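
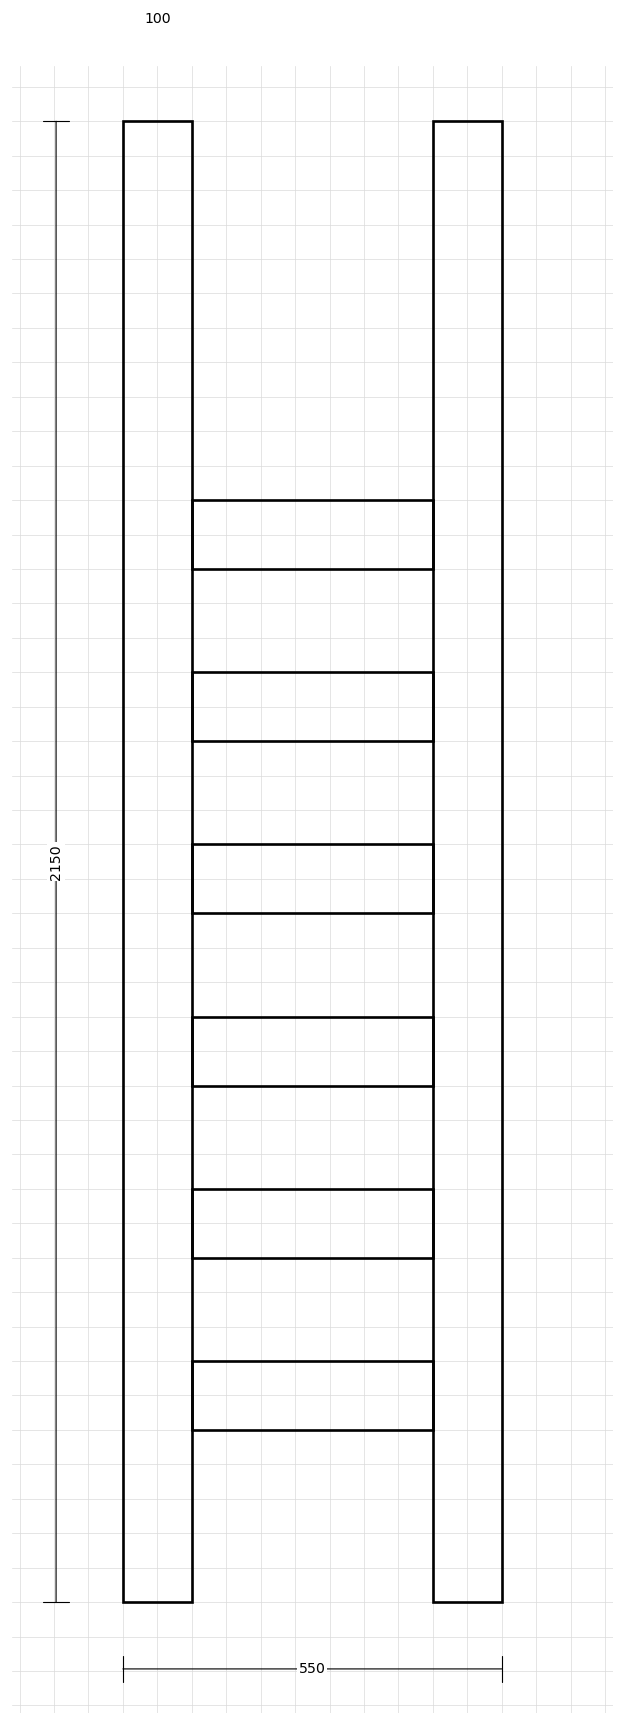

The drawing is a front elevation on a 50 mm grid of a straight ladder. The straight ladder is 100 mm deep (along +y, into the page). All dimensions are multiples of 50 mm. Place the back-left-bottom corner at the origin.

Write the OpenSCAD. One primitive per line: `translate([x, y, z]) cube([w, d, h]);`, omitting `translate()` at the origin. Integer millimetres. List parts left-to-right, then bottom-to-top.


cube([100, 100, 2150]);
translate([100, 0, 250]) cube([350, 100, 100]);
translate([100, 0, 500]) cube([350, 100, 100]);
translate([100, 0, 750]) cube([350, 100, 100]);
translate([100, 0, 1000]) cube([350, 100, 100]);
translate([100, 0, 1250]) cube([350, 100, 100]);
translate([100, 0, 1500]) cube([350, 100, 100]);
translate([450, 0, 0]) cube([100, 100, 2150]);


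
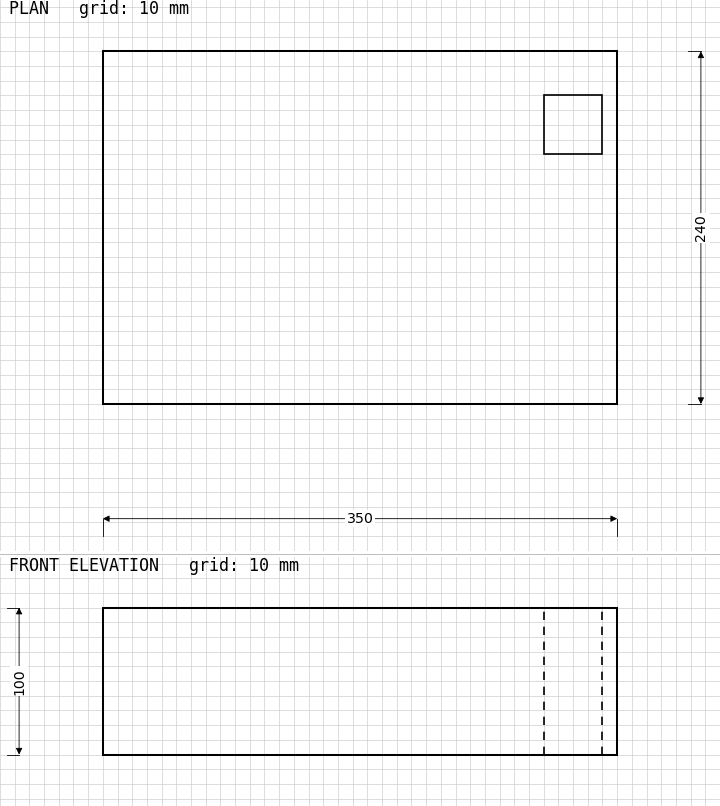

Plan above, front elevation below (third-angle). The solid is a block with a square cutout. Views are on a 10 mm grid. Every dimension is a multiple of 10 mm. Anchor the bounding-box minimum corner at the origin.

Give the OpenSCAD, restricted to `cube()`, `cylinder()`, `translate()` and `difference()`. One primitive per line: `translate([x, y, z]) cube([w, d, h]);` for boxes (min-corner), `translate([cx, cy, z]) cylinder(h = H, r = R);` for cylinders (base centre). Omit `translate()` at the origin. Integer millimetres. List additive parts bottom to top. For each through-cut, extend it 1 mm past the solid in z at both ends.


difference() {
  cube([350, 240, 100]);
  translate([300, 170, -1]) cube([40, 40, 102]);
}


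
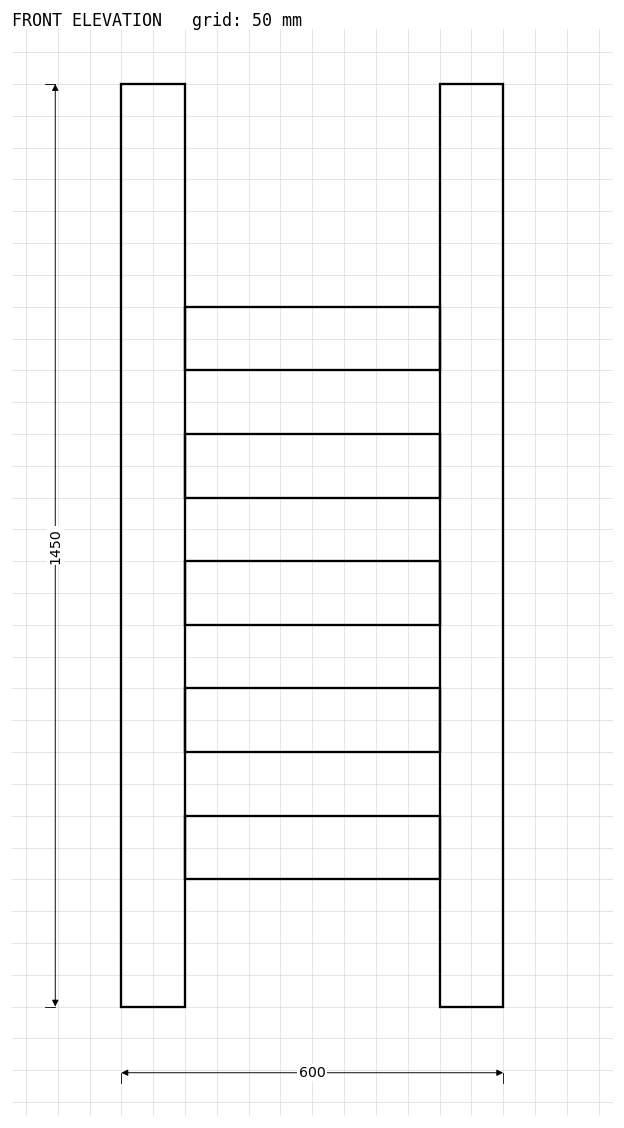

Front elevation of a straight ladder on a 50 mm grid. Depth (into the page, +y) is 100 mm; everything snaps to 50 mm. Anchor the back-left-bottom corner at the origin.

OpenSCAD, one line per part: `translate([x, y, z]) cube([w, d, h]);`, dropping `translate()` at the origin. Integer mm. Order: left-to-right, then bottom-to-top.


cube([100, 100, 1450]);
translate([100, 0, 200]) cube([400, 100, 100]);
translate([100, 0, 400]) cube([400, 100, 100]);
translate([100, 0, 600]) cube([400, 100, 100]);
translate([100, 0, 800]) cube([400, 100, 100]);
translate([100, 0, 1000]) cube([400, 100, 100]);
translate([500, 0, 0]) cube([100, 100, 1450]);


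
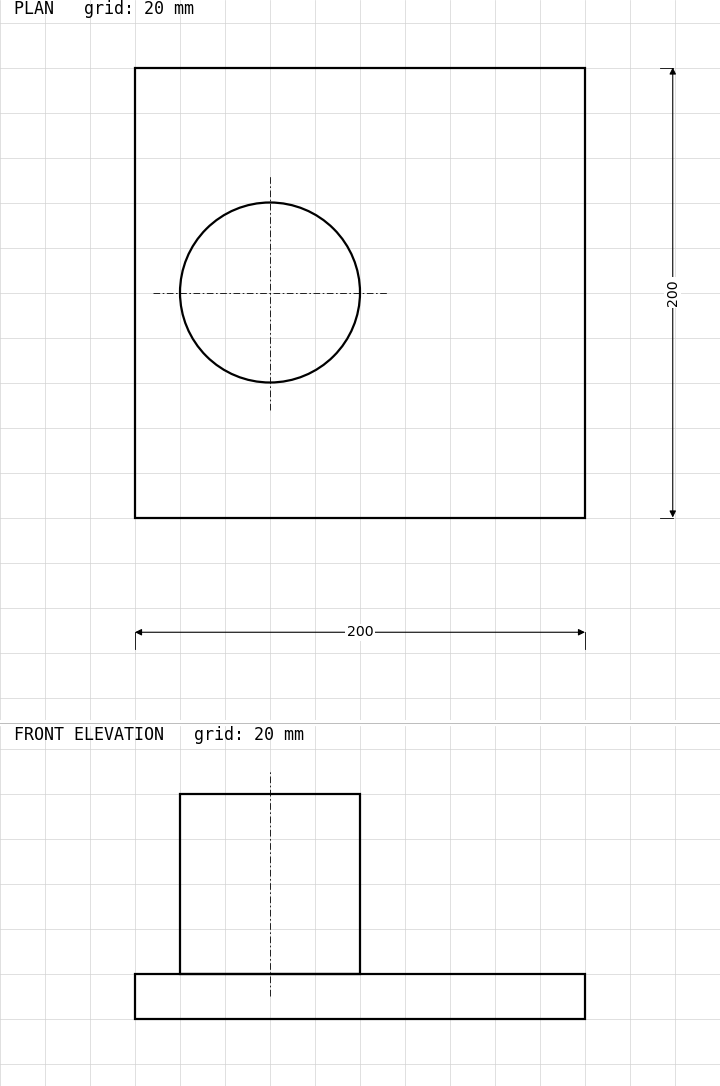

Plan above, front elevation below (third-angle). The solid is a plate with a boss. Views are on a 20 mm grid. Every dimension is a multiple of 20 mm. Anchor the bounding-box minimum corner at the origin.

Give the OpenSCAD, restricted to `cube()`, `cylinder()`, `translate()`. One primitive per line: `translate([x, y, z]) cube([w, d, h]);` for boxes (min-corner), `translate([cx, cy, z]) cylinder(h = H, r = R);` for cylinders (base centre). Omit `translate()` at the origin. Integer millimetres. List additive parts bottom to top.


cube([200, 200, 20]);
translate([60, 100, 20]) cylinder(h = 80, r = 40);


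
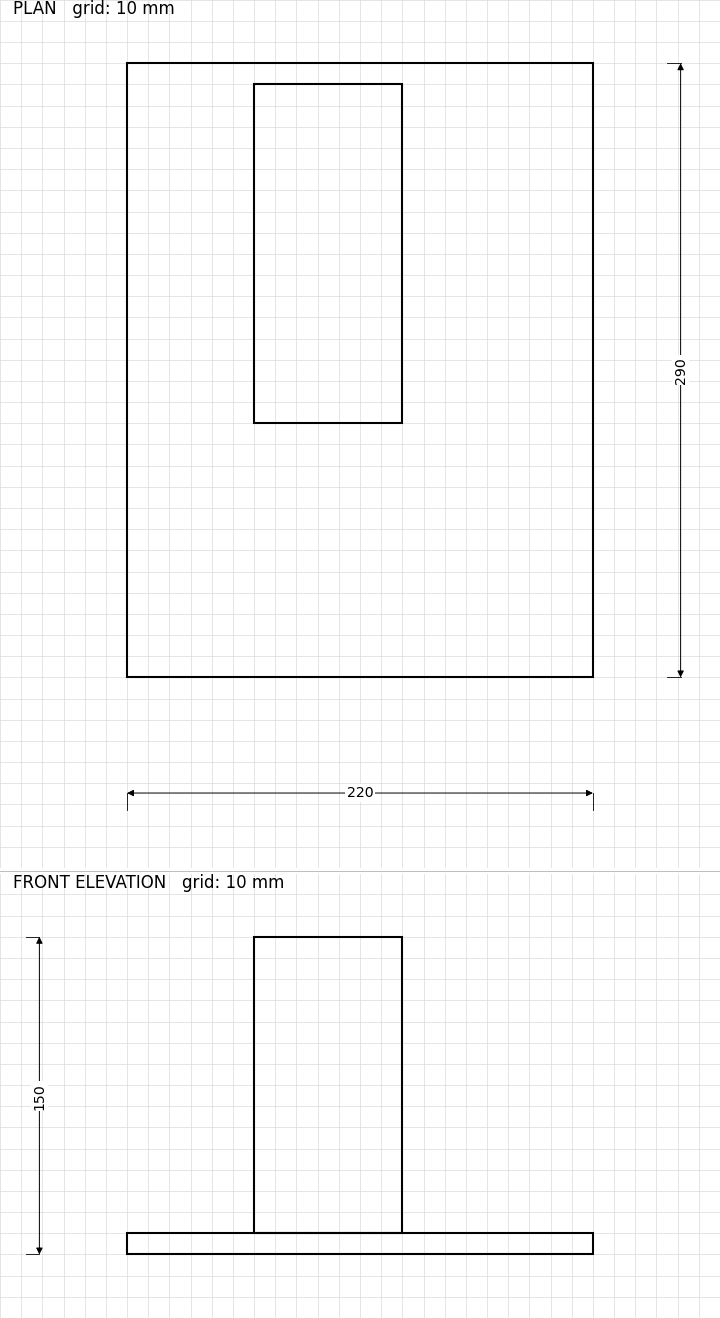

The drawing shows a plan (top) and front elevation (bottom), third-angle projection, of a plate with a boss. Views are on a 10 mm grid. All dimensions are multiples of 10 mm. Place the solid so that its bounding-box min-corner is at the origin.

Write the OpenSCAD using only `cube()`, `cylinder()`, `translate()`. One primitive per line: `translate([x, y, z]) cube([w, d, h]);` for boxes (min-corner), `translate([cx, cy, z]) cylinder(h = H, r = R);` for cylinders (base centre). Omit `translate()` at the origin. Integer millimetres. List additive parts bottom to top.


cube([220, 290, 10]);
translate([60, 120, 10]) cube([70, 160, 140]);


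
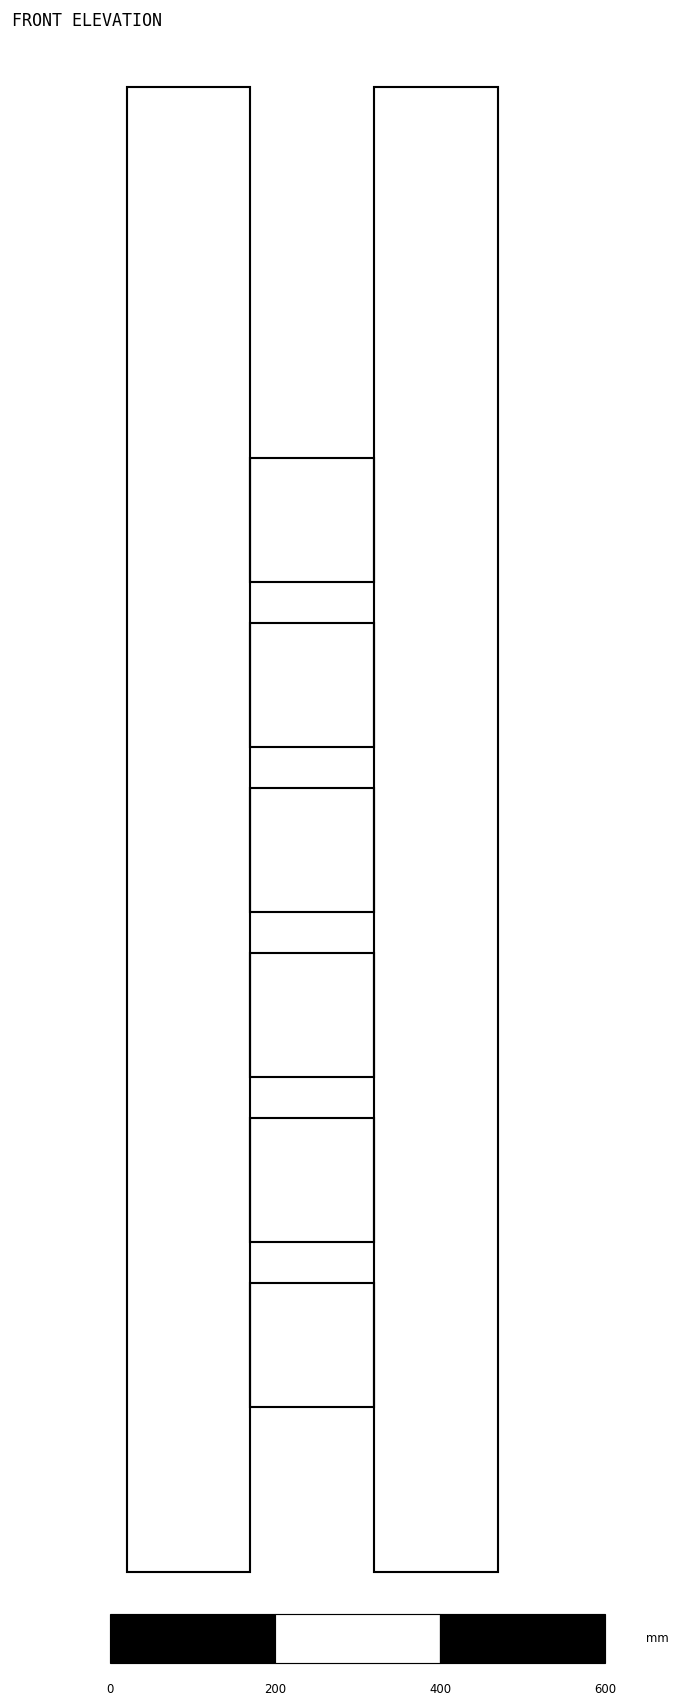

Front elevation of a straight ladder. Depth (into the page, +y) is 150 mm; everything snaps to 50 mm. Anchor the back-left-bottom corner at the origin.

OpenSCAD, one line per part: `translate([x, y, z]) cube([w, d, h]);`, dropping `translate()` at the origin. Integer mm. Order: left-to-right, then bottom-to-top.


cube([150, 150, 1800]);
translate([150, 0, 200]) cube([150, 150, 150]);
translate([150, 0, 400]) cube([150, 150, 150]);
translate([150, 0, 600]) cube([150, 150, 150]);
translate([150, 0, 800]) cube([150, 150, 150]);
translate([150, 0, 1000]) cube([150, 150, 150]);
translate([150, 0, 1200]) cube([150, 150, 150]);
translate([300, 0, 0]) cube([150, 150, 1800]);


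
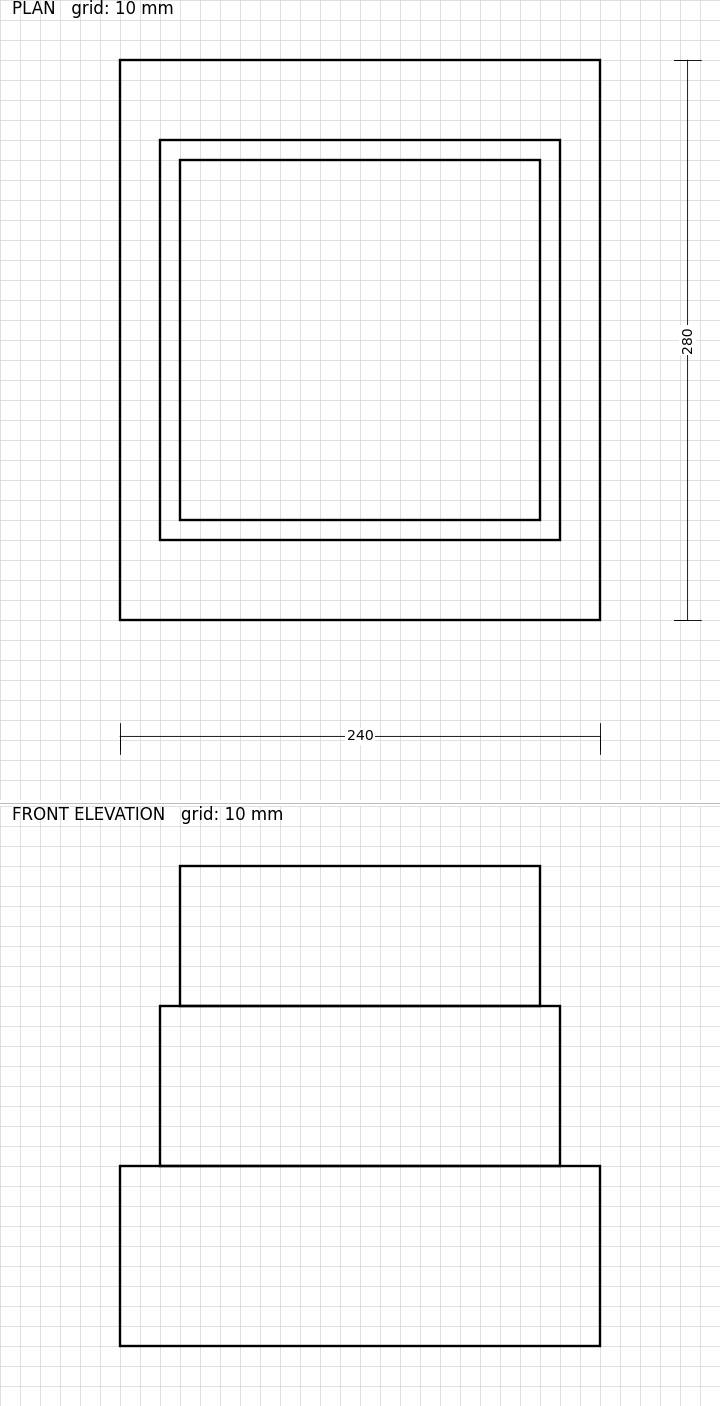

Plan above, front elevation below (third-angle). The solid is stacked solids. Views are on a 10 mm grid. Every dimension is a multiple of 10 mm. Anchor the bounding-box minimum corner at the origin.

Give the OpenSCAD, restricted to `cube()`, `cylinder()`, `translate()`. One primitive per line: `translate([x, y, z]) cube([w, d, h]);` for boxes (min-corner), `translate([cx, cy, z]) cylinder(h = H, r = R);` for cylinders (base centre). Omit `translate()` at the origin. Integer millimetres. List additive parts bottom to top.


cube([240, 280, 90]);
translate([20, 40, 90]) cube([200, 200, 80]);
translate([30, 50, 170]) cube([180, 180, 70]);


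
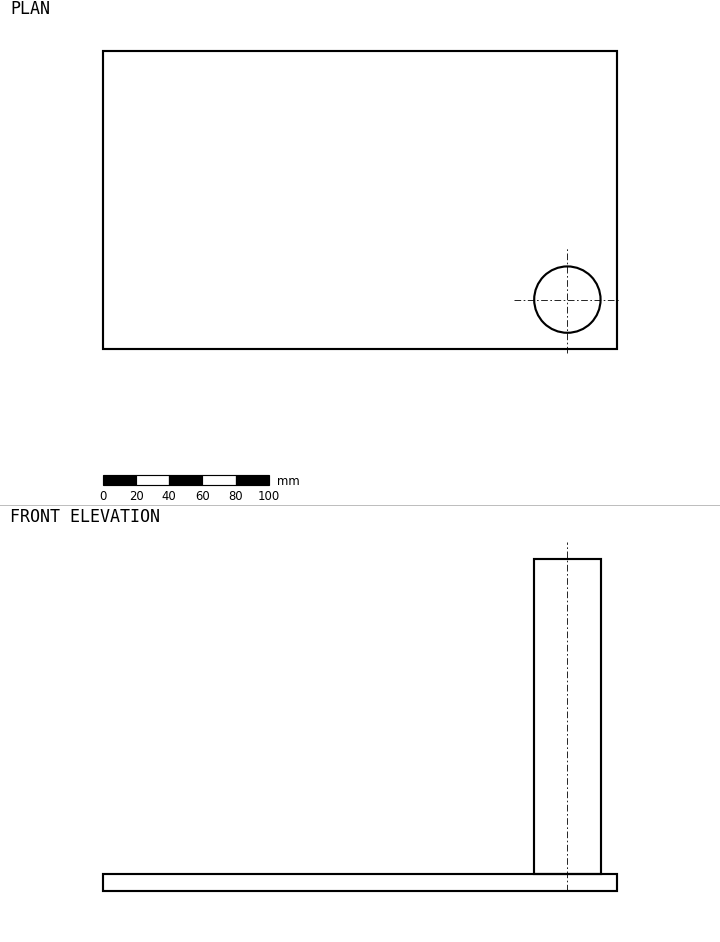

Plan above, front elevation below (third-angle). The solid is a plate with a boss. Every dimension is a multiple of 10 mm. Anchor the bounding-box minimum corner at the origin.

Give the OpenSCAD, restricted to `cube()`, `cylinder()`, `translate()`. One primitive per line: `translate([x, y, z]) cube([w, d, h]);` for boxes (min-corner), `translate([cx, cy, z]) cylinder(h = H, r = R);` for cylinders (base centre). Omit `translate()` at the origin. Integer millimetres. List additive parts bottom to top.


cube([310, 180, 10]);
translate([280, 30, 10]) cylinder(h = 190, r = 20);


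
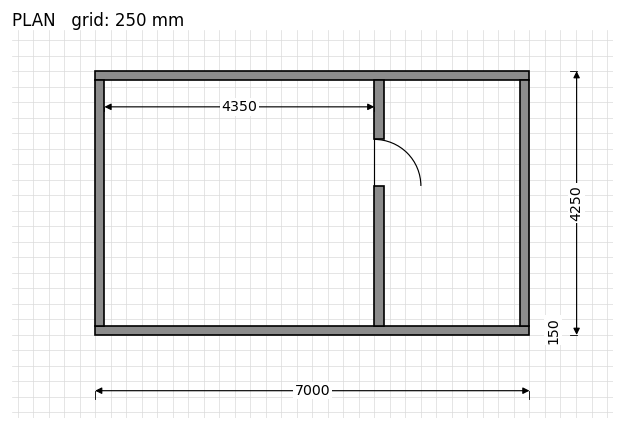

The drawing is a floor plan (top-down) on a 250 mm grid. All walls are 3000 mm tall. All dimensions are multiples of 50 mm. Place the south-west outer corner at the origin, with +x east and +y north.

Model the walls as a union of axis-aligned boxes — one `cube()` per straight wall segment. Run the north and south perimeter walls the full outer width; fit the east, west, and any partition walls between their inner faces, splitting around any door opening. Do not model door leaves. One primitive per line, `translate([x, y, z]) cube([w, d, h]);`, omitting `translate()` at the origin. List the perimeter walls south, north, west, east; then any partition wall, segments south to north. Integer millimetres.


cube([7000, 150, 3000]);
translate([0, 4100, 0]) cube([7000, 150, 3000]);
translate([0, 150, 0]) cube([150, 3950, 3000]);
translate([6850, 150, 0]) cube([150, 3950, 3000]);
translate([4500, 150, 0]) cube([150, 2250, 3000]);
translate([4500, 3150, 0]) cube([150, 950, 3000]);


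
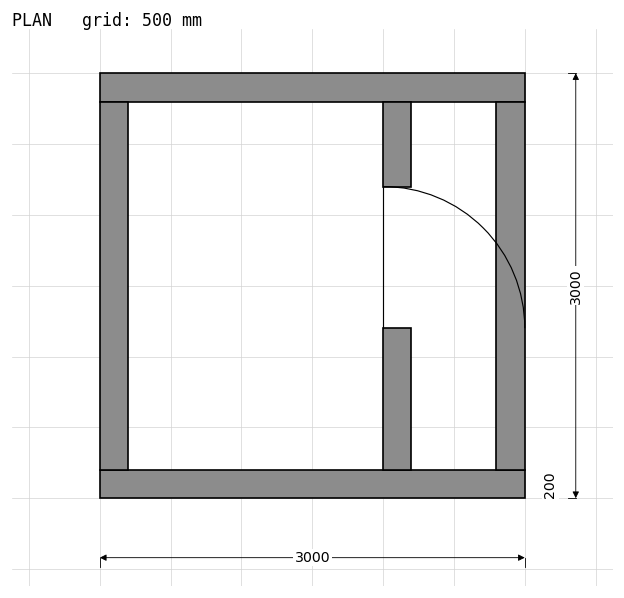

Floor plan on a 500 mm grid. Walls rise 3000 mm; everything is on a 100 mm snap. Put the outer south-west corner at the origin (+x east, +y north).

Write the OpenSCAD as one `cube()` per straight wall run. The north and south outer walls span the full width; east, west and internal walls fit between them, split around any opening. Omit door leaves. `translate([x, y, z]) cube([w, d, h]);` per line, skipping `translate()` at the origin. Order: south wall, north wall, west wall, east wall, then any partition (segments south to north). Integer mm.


cube([3000, 200, 3000]);
translate([0, 2800, 0]) cube([3000, 200, 3000]);
translate([0, 200, 0]) cube([200, 2600, 3000]);
translate([2800, 200, 0]) cube([200, 2600, 3000]);
translate([2000, 200, 0]) cube([200, 1000, 3000]);
translate([2000, 2200, 0]) cube([200, 600, 3000]);


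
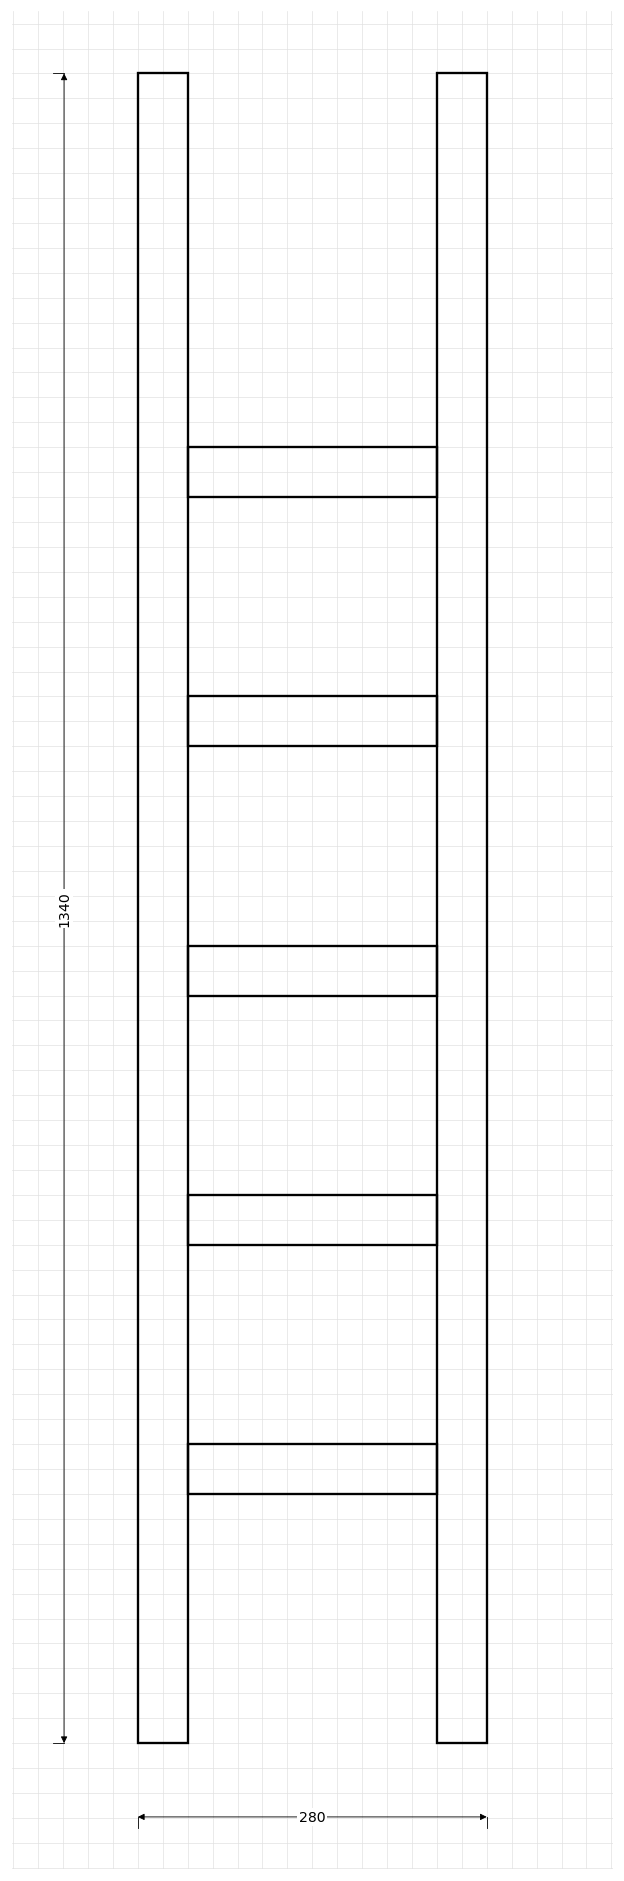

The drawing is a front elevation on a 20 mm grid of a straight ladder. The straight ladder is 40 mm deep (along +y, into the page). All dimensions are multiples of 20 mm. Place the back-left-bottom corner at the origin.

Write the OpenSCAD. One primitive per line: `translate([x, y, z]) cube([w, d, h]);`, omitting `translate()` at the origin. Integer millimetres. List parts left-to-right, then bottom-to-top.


cube([40, 40, 1340]);
translate([40, 0, 200]) cube([200, 40, 40]);
translate([40, 0, 400]) cube([200, 40, 40]);
translate([40, 0, 600]) cube([200, 40, 40]);
translate([40, 0, 800]) cube([200, 40, 40]);
translate([40, 0, 1000]) cube([200, 40, 40]);
translate([240, 0, 0]) cube([40, 40, 1340]);


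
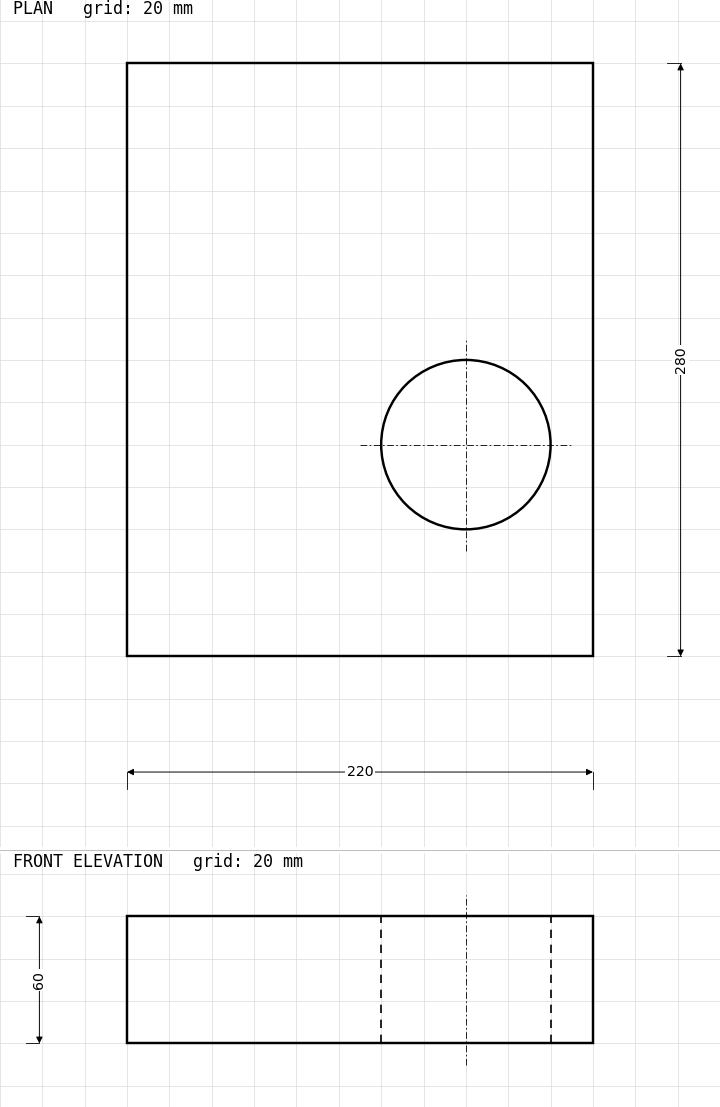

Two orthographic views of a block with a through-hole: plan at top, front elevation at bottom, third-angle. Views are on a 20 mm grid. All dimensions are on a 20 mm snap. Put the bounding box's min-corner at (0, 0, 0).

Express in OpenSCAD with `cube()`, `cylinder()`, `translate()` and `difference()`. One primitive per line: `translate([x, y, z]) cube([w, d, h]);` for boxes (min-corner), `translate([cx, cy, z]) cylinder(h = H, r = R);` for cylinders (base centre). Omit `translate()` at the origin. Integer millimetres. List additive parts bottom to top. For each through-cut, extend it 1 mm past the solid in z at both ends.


difference() {
  cube([220, 280, 60]);
  translate([160, 100, -1]) cylinder(h = 62, r = 40);
}


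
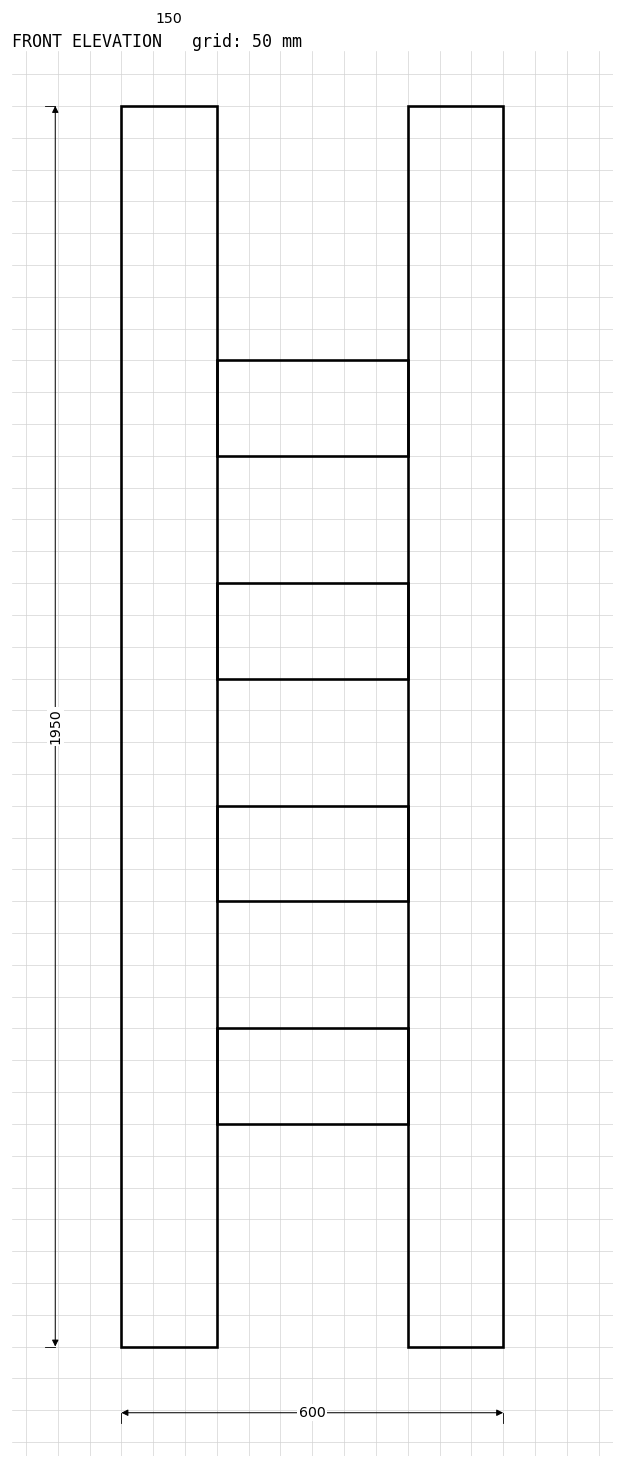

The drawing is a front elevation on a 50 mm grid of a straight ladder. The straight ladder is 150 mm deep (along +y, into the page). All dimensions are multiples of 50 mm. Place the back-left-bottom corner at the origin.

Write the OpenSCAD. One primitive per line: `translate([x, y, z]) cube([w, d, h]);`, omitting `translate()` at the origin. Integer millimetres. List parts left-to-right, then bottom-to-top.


cube([150, 150, 1950]);
translate([150, 0, 350]) cube([300, 150, 150]);
translate([150, 0, 700]) cube([300, 150, 150]);
translate([150, 0, 1050]) cube([300, 150, 150]);
translate([150, 0, 1400]) cube([300, 150, 150]);
translate([450, 0, 0]) cube([150, 150, 1950]);


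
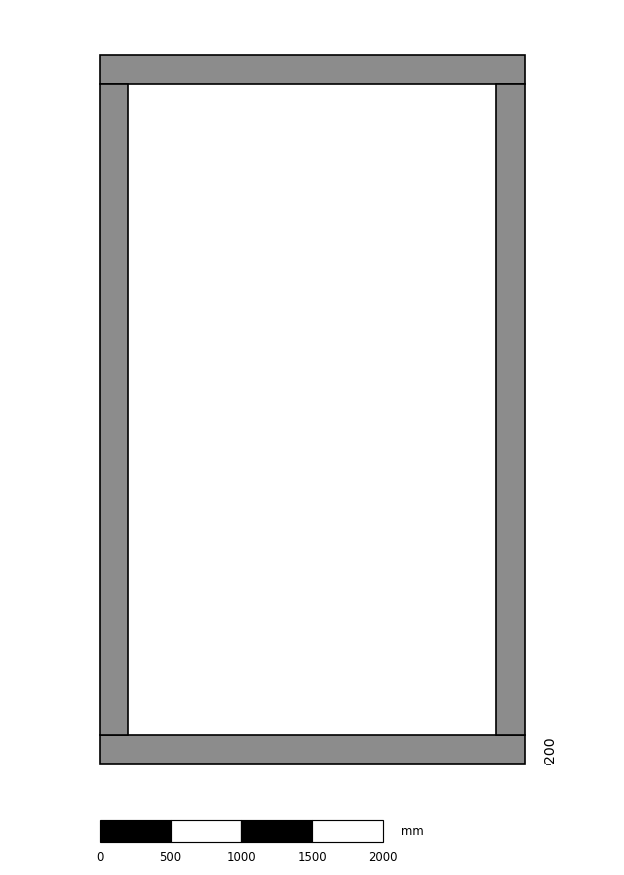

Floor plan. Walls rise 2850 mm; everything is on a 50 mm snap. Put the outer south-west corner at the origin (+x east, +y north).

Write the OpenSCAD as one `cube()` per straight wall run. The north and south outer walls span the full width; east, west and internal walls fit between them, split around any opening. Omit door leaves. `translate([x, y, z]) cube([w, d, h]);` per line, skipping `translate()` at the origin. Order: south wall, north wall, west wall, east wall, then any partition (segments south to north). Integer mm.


cube([3000, 200, 2850]);
translate([0, 4800, 0]) cube([3000, 200, 2850]);
translate([0, 200, 0]) cube([200, 4600, 2850]);
translate([2800, 200, 0]) cube([200, 4600, 2850]);


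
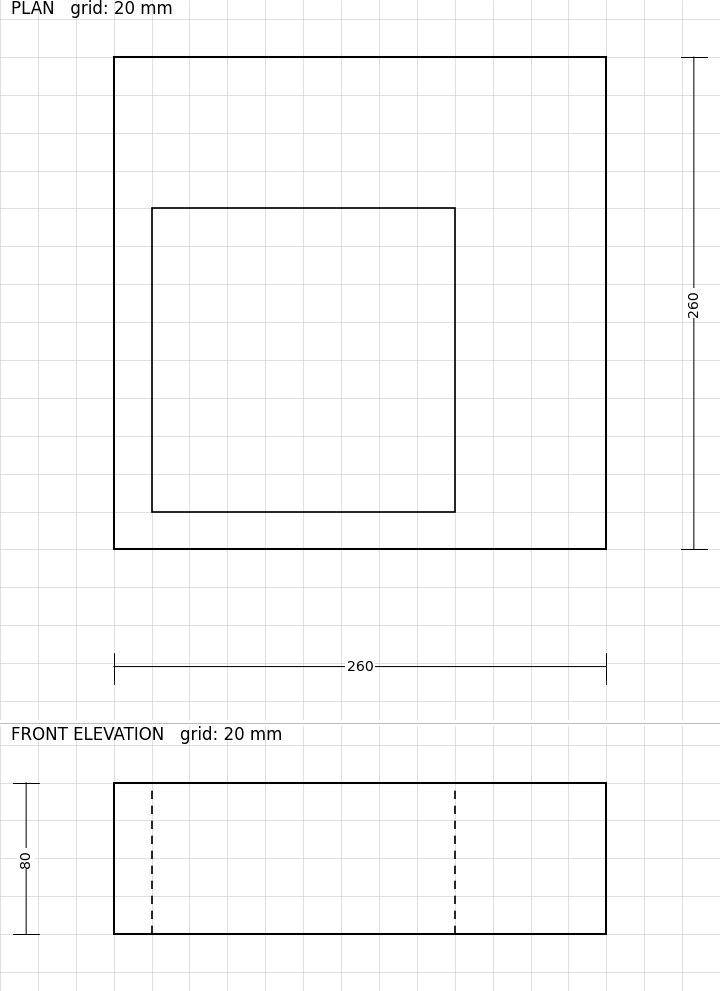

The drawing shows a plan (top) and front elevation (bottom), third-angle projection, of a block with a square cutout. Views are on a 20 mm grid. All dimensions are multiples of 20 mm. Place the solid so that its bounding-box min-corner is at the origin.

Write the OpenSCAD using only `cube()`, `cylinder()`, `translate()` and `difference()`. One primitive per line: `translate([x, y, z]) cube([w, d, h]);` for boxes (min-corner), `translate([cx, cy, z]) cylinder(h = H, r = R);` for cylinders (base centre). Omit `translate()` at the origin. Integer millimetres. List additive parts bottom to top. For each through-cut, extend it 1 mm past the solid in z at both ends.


difference() {
  cube([260, 260, 80]);
  translate([20, 20, -1]) cube([160, 160, 82]);
}


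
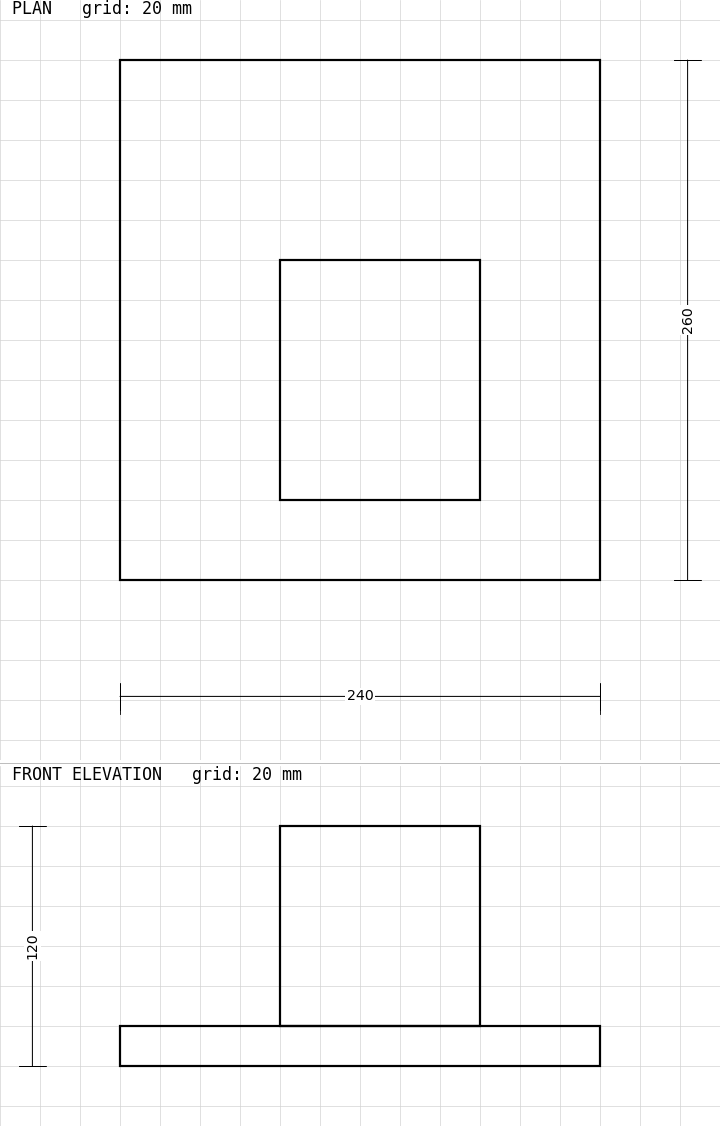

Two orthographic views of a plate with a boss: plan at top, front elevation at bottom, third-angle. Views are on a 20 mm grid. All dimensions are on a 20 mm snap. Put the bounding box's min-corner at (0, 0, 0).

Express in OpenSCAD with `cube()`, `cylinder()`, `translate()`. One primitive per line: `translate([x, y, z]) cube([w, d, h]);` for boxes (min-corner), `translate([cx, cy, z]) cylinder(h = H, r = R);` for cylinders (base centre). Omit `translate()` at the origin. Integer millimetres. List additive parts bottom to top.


cube([240, 260, 20]);
translate([80, 40, 20]) cube([100, 120, 100]);


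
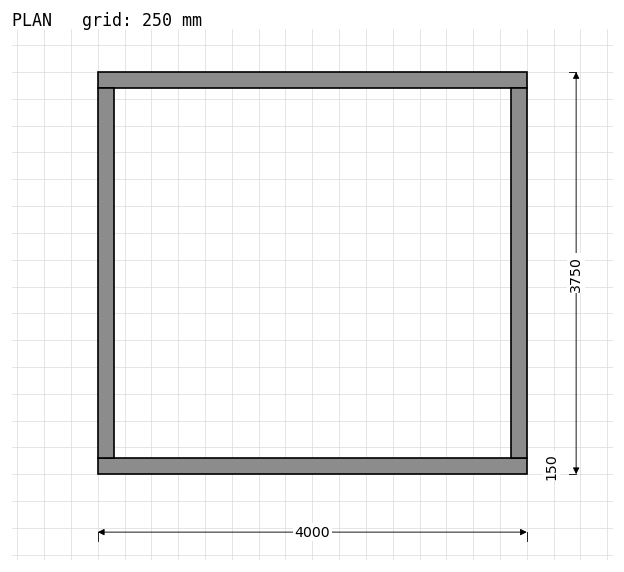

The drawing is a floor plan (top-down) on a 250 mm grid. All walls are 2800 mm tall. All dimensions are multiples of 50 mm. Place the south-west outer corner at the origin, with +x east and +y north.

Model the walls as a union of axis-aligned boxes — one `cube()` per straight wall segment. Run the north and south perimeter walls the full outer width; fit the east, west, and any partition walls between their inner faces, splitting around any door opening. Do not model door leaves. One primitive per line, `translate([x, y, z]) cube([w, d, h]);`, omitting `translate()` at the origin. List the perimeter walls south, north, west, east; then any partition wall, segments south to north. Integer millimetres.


cube([4000, 150, 2800]);
translate([0, 3600, 0]) cube([4000, 150, 2800]);
translate([0, 150, 0]) cube([150, 3450, 2800]);
translate([3850, 150, 0]) cube([150, 3450, 2800]);


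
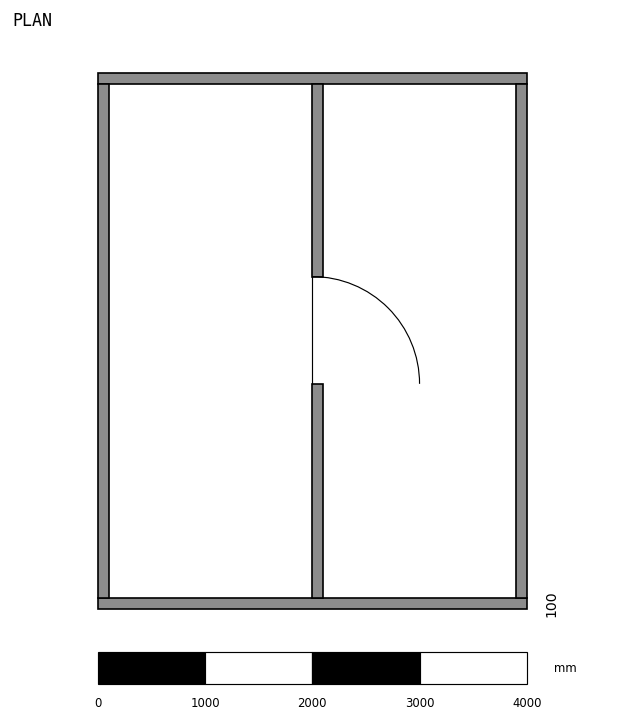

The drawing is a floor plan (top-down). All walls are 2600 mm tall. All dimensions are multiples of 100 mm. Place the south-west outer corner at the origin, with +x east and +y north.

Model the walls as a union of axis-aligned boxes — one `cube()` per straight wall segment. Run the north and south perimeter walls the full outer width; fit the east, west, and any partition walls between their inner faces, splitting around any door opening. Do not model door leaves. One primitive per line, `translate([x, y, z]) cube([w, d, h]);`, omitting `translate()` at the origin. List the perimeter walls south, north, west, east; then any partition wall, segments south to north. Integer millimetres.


cube([4000, 100, 2600]);
translate([0, 4900, 0]) cube([4000, 100, 2600]);
translate([0, 100, 0]) cube([100, 4800, 2600]);
translate([3900, 100, 0]) cube([100, 4800, 2600]);
translate([2000, 100, 0]) cube([100, 2000, 2600]);
translate([2000, 3100, 0]) cube([100, 1800, 2600]);


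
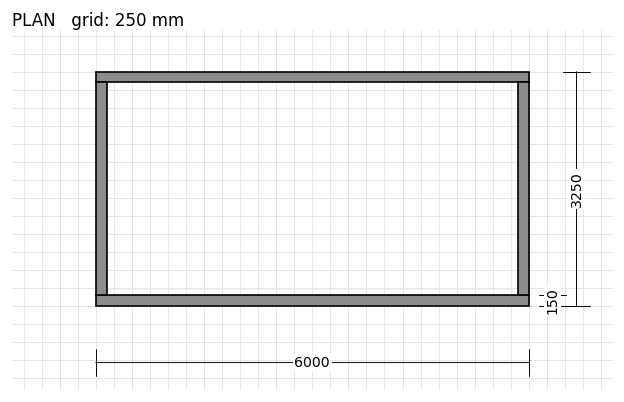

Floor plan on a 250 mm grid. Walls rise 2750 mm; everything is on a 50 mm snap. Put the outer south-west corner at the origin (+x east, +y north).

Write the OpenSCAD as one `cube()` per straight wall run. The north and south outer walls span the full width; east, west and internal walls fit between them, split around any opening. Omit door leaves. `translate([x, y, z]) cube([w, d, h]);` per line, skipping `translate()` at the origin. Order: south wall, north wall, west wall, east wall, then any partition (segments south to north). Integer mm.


cube([6000, 150, 2750]);
translate([0, 3100, 0]) cube([6000, 150, 2750]);
translate([0, 150, 0]) cube([150, 2950, 2750]);
translate([5850, 150, 0]) cube([150, 2950, 2750]);


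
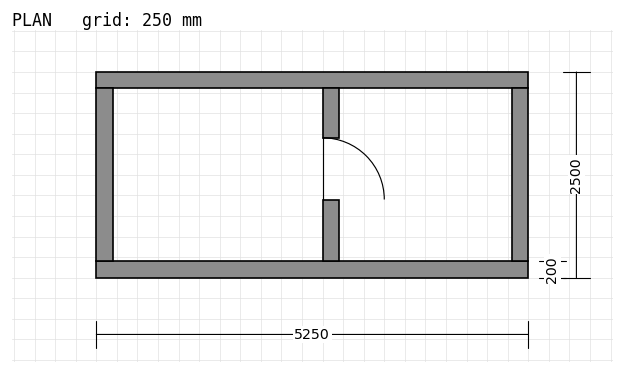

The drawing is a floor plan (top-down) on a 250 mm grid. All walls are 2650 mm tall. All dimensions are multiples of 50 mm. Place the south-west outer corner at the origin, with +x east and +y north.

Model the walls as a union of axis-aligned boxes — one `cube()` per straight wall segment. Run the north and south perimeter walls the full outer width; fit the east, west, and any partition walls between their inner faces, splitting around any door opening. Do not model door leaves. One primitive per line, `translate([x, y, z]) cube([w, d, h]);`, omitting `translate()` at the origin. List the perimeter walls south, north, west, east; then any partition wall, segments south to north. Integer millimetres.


cube([5250, 200, 2650]);
translate([0, 2300, 0]) cube([5250, 200, 2650]);
translate([0, 200, 0]) cube([200, 2100, 2650]);
translate([5050, 200, 0]) cube([200, 2100, 2650]);
translate([2750, 200, 0]) cube([200, 750, 2650]);
translate([2750, 1700, 0]) cube([200, 600, 2650]);


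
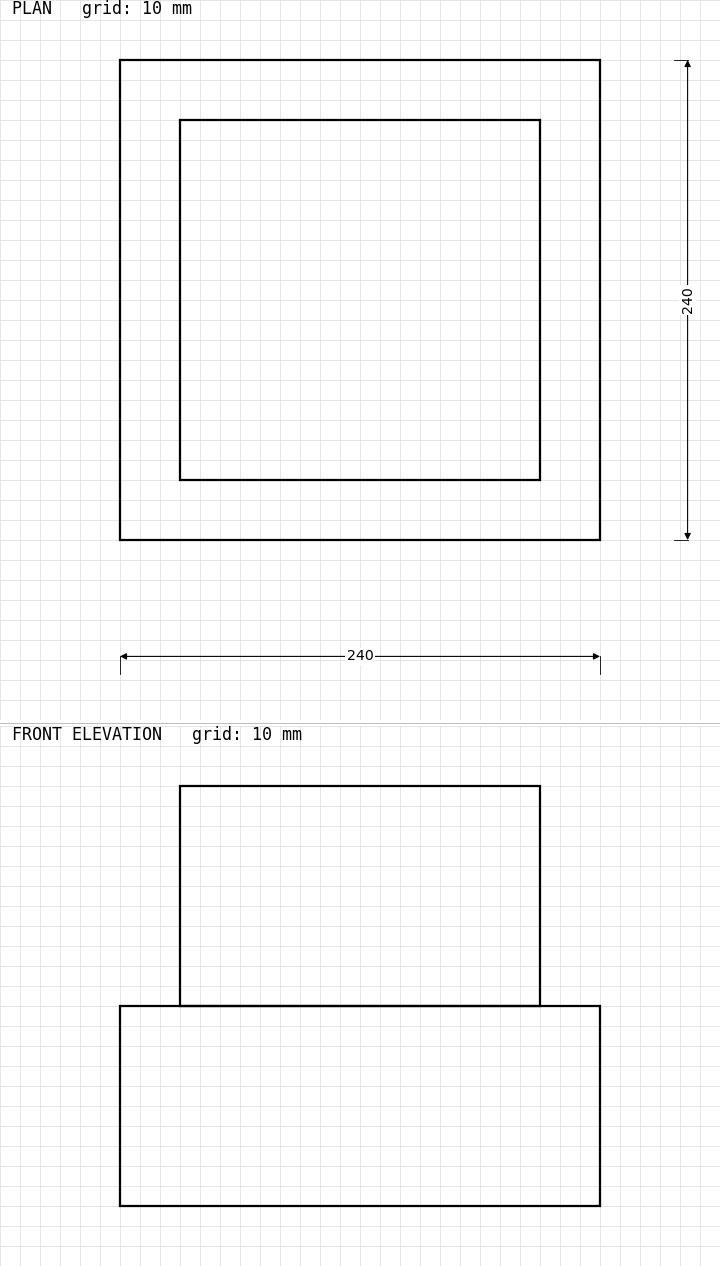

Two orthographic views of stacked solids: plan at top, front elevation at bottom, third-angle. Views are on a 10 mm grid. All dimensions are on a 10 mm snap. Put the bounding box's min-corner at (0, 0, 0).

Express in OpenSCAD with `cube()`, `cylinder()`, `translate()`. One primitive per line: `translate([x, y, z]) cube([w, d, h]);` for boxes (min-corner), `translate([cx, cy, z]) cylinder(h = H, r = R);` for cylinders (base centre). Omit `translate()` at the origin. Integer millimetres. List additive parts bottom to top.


cube([240, 240, 100]);
translate([30, 30, 100]) cube([180, 180, 110]);


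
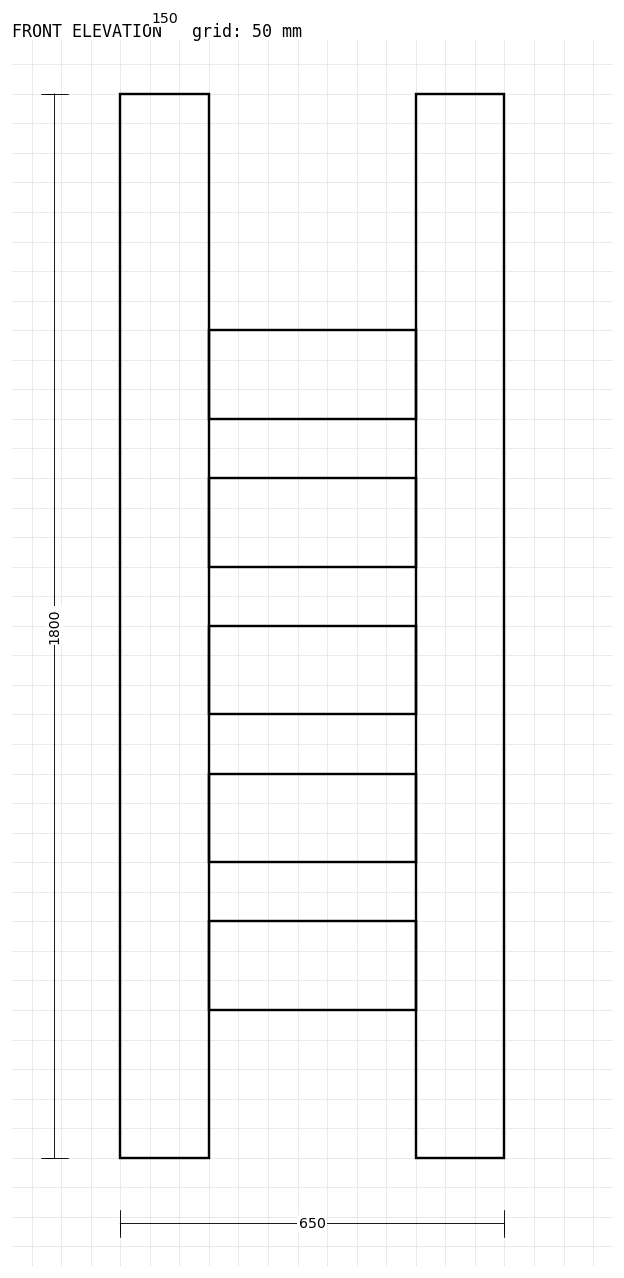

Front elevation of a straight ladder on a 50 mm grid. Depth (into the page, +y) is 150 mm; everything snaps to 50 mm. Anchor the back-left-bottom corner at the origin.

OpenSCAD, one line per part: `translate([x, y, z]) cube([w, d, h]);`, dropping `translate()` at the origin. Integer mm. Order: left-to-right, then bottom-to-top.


cube([150, 150, 1800]);
translate([150, 0, 250]) cube([350, 150, 150]);
translate([150, 0, 500]) cube([350, 150, 150]);
translate([150, 0, 750]) cube([350, 150, 150]);
translate([150, 0, 1000]) cube([350, 150, 150]);
translate([150, 0, 1250]) cube([350, 150, 150]);
translate([500, 0, 0]) cube([150, 150, 1800]);


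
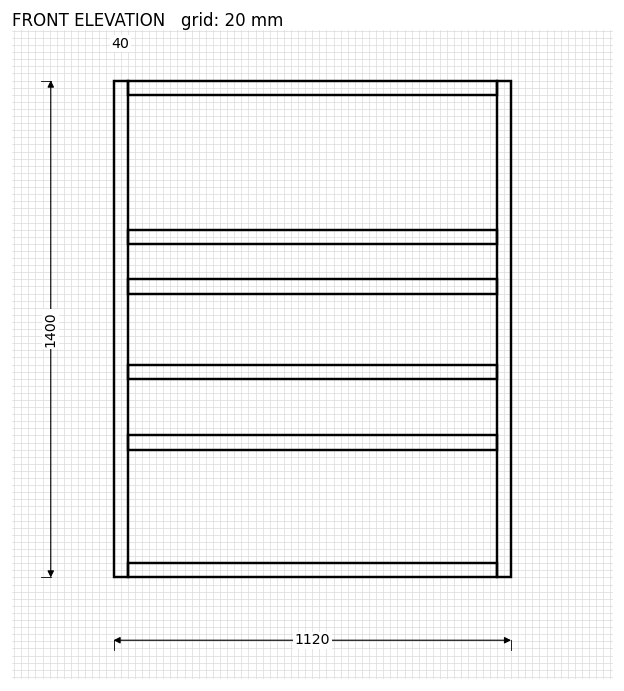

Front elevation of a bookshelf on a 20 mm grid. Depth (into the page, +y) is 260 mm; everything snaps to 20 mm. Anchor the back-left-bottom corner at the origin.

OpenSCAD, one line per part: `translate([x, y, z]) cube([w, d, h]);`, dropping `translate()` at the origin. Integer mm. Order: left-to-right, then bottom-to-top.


cube([40, 260, 1400]);
translate([40, 0, 0]) cube([1040, 260, 40]);
translate([40, 0, 360]) cube([1040, 260, 40]);
translate([40, 0, 560]) cube([1040, 260, 40]);
translate([40, 0, 800]) cube([1040, 260, 40]);
translate([40, 0, 940]) cube([1040, 260, 40]);
translate([40, 0, 1360]) cube([1040, 260, 40]);
translate([1080, 0, 0]) cube([40, 260, 1400]);


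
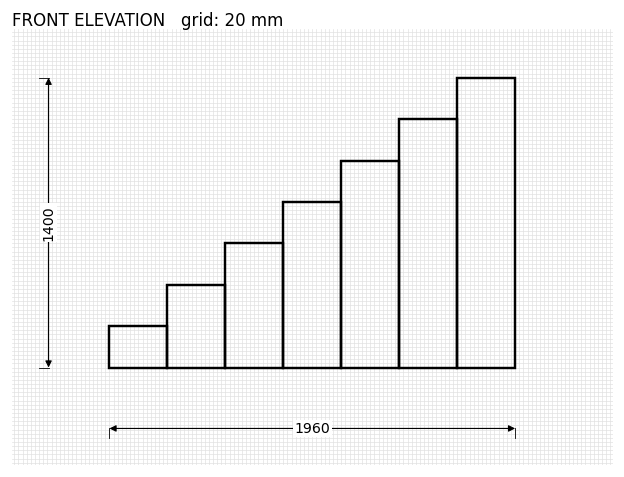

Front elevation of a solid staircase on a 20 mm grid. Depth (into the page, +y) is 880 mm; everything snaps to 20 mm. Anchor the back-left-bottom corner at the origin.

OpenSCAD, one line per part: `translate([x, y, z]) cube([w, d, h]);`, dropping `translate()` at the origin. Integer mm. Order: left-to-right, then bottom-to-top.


cube([280, 880, 200]);
translate([280, 0, 0]) cube([280, 880, 400]);
translate([560, 0, 0]) cube([280, 880, 600]);
translate([840, 0, 0]) cube([280, 880, 800]);
translate([1120, 0, 0]) cube([280, 880, 1000]);
translate([1400, 0, 0]) cube([280, 880, 1200]);
translate([1680, 0, 0]) cube([280, 880, 1400]);


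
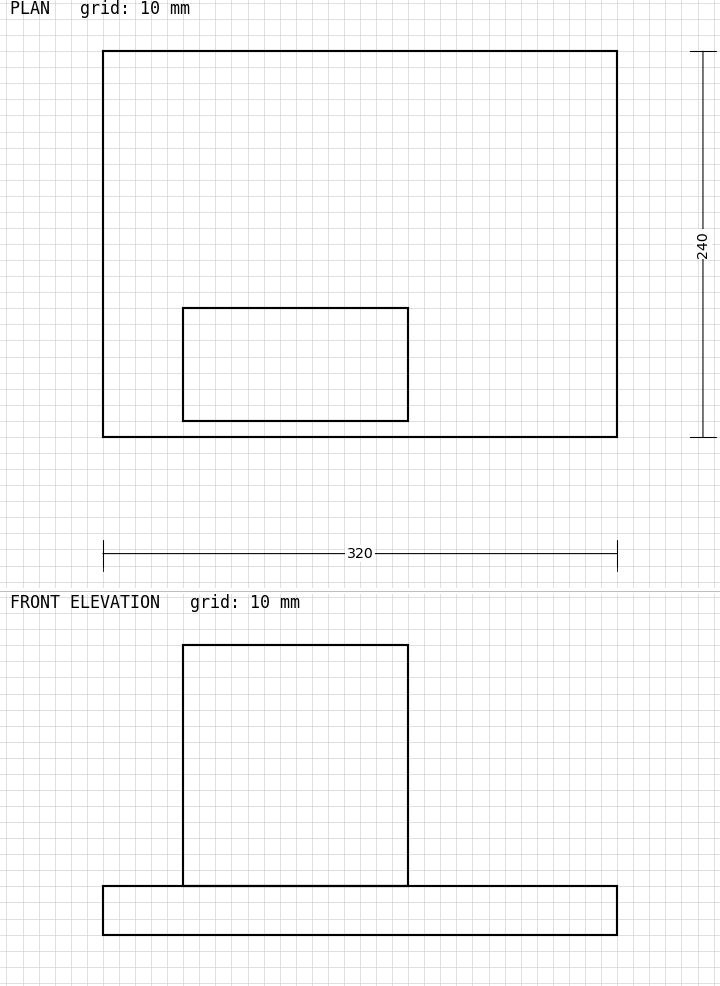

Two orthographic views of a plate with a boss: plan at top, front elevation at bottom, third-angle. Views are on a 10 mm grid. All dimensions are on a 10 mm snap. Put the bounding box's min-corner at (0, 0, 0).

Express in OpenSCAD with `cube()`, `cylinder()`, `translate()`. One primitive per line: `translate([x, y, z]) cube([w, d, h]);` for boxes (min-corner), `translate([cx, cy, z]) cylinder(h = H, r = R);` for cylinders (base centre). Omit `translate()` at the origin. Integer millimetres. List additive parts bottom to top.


cube([320, 240, 30]);
translate([50, 10, 30]) cube([140, 70, 150]);


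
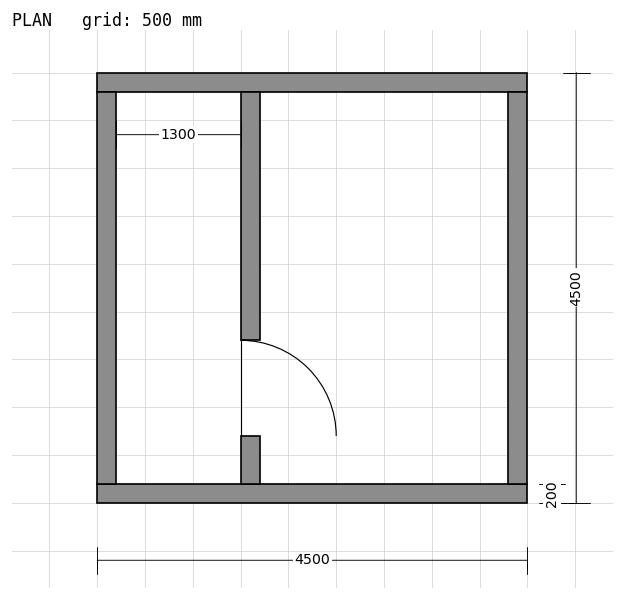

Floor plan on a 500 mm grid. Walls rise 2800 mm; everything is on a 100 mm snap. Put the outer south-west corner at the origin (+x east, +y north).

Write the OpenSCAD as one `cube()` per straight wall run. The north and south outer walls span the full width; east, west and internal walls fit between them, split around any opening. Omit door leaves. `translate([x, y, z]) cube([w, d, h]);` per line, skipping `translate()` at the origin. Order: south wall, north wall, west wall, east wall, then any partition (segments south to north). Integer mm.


cube([4500, 200, 2800]);
translate([0, 4300, 0]) cube([4500, 200, 2800]);
translate([0, 200, 0]) cube([200, 4100, 2800]);
translate([4300, 200, 0]) cube([200, 4100, 2800]);
translate([1500, 200, 0]) cube([200, 500, 2800]);
translate([1500, 1700, 0]) cube([200, 2600, 2800]);


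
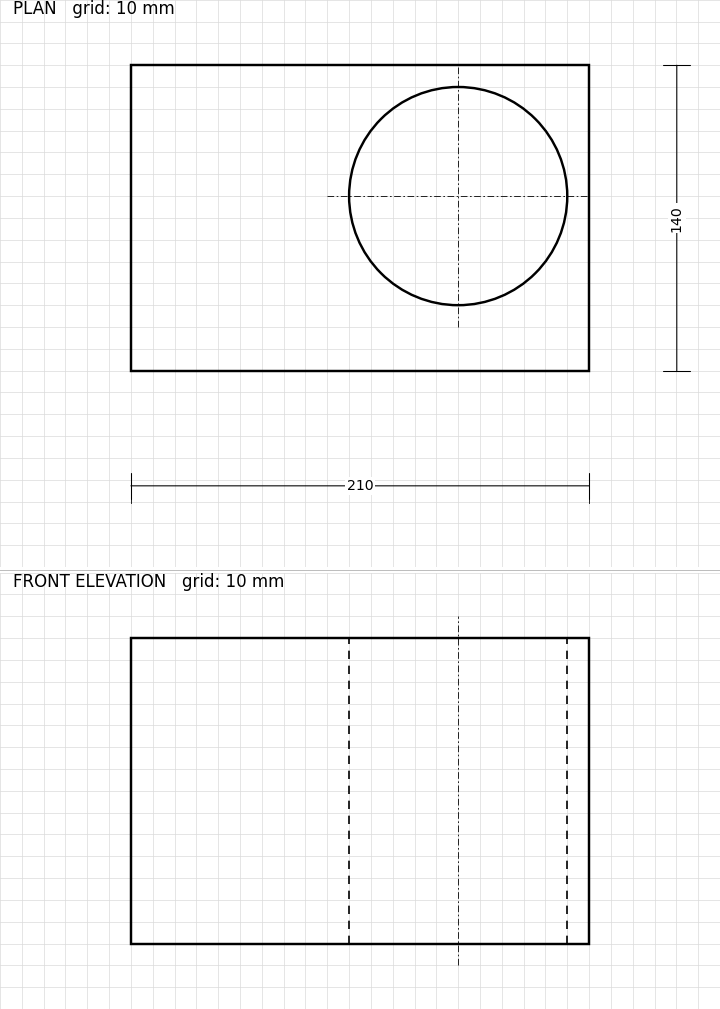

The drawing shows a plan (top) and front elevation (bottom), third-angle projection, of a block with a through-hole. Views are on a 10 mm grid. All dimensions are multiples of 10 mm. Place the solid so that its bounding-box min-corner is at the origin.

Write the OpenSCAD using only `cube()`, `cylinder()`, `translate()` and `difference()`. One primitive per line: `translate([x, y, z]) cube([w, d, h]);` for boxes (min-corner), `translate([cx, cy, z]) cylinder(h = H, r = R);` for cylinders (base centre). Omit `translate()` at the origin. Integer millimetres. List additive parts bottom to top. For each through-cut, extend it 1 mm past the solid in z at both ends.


difference() {
  cube([210, 140, 140]);
  translate([150, 80, -1]) cylinder(h = 142, r = 50);
}


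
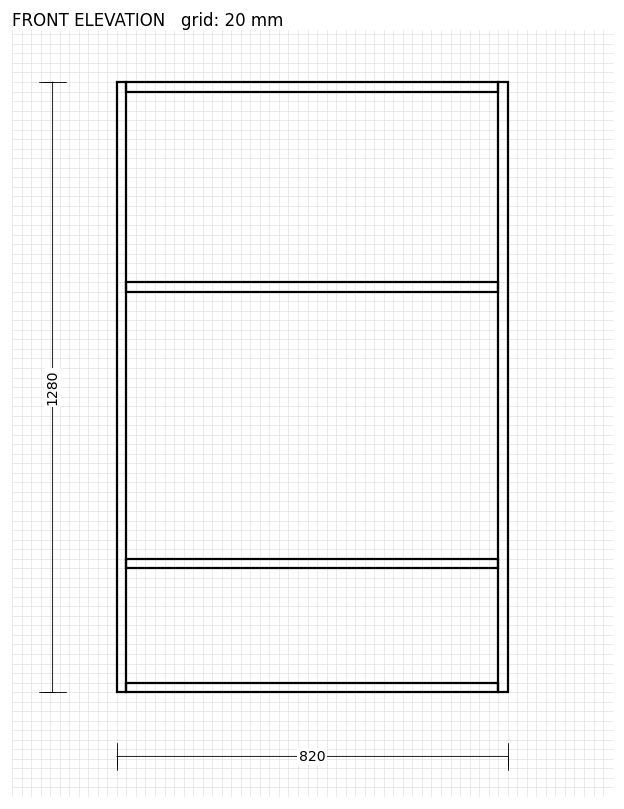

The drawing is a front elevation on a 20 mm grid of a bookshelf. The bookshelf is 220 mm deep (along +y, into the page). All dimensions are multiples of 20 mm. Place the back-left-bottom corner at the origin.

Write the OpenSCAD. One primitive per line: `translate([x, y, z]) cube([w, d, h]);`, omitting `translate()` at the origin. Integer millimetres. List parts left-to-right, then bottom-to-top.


cube([20, 220, 1280]);
translate([20, 0, 0]) cube([780, 220, 20]);
translate([20, 0, 260]) cube([780, 220, 20]);
translate([20, 0, 840]) cube([780, 220, 20]);
translate([20, 0, 1260]) cube([780, 220, 20]);
translate([800, 0, 0]) cube([20, 220, 1280]);


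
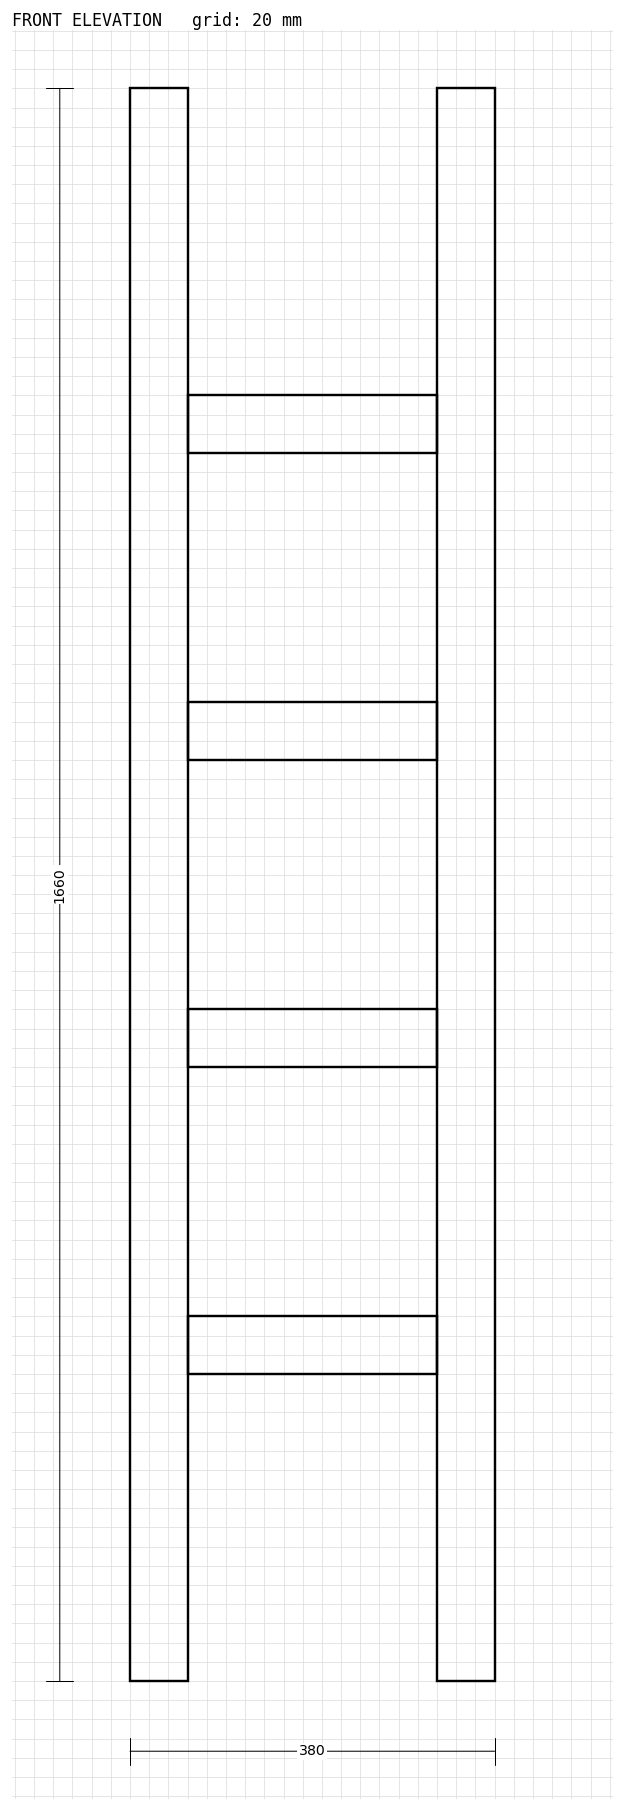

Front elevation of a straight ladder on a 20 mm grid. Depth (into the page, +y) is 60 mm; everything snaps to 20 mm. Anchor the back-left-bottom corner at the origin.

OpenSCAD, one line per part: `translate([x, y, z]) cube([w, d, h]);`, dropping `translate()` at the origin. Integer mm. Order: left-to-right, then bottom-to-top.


cube([60, 60, 1660]);
translate([60, 0, 320]) cube([260, 60, 60]);
translate([60, 0, 640]) cube([260, 60, 60]);
translate([60, 0, 960]) cube([260, 60, 60]);
translate([60, 0, 1280]) cube([260, 60, 60]);
translate([320, 0, 0]) cube([60, 60, 1660]);


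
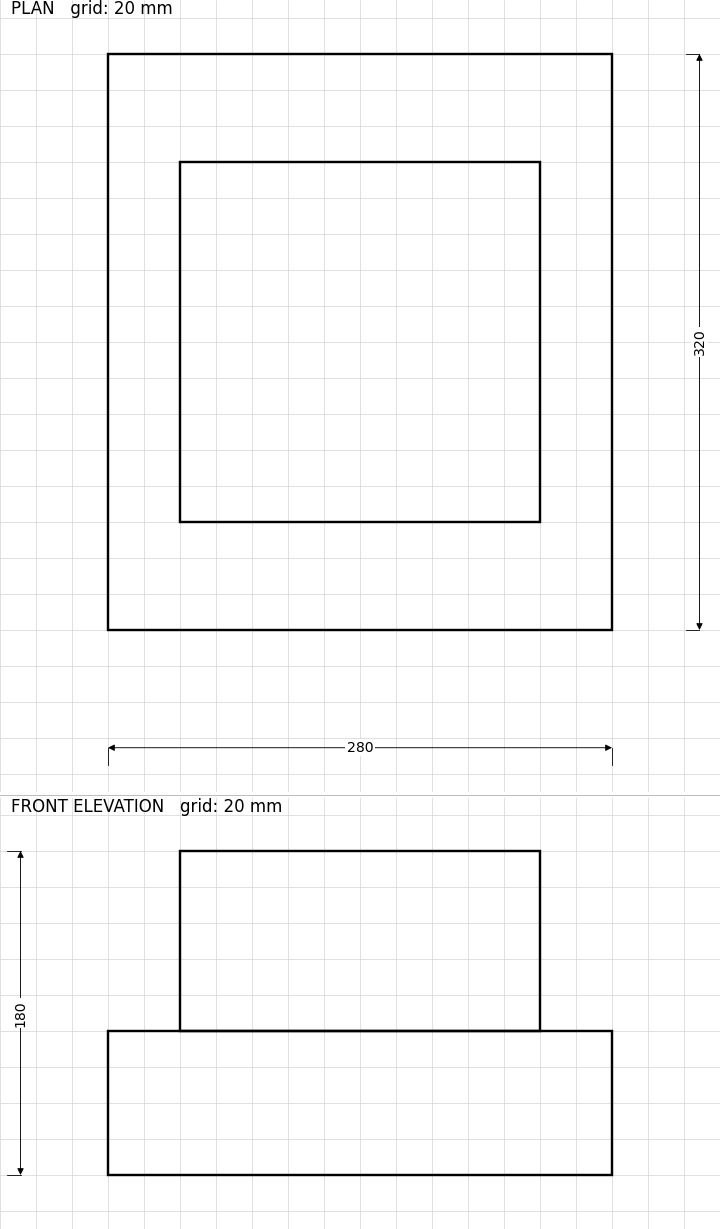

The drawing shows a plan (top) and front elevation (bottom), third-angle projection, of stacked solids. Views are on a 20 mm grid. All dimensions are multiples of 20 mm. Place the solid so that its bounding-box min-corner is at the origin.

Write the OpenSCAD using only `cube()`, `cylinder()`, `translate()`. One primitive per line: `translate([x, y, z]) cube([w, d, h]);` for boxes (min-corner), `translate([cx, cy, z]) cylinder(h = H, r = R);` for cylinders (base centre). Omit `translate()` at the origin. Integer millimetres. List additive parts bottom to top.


cube([280, 320, 80]);
translate([40, 60, 80]) cube([200, 200, 100]);


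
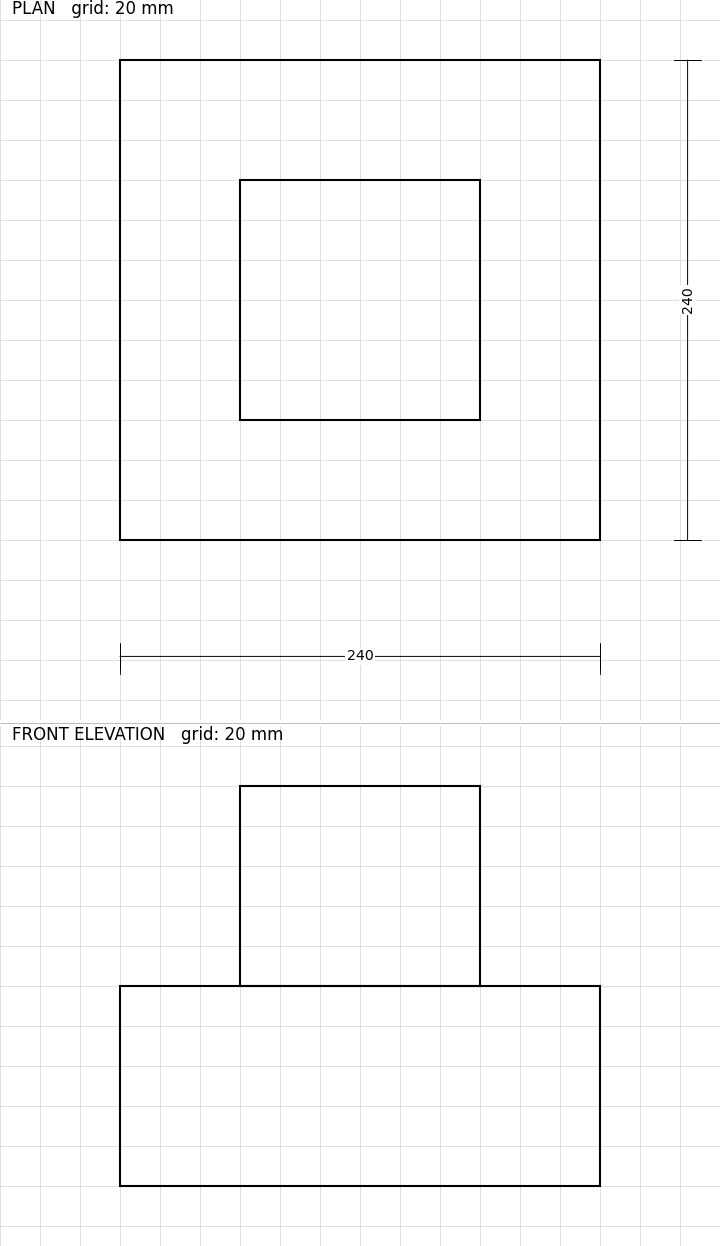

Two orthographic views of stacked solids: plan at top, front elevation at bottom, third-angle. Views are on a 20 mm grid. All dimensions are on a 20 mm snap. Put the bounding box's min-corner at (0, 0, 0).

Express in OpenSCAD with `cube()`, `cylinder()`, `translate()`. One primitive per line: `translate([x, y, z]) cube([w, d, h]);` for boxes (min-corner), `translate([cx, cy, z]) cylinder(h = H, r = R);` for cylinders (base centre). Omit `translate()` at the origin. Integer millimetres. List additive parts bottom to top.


cube([240, 240, 100]);
translate([60, 60, 100]) cube([120, 120, 100]);


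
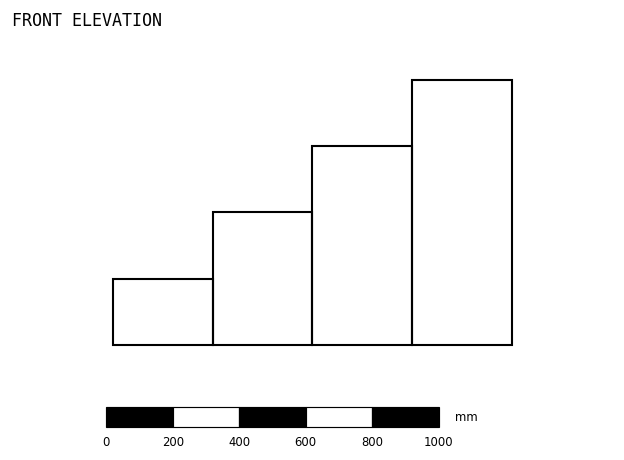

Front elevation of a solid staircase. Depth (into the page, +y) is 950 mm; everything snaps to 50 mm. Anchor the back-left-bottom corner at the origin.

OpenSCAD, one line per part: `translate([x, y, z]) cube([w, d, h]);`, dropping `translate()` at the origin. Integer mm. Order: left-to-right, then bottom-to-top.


cube([300, 950, 200]);
translate([300, 0, 0]) cube([300, 950, 400]);
translate([600, 0, 0]) cube([300, 950, 600]);
translate([900, 0, 0]) cube([300, 950, 800]);


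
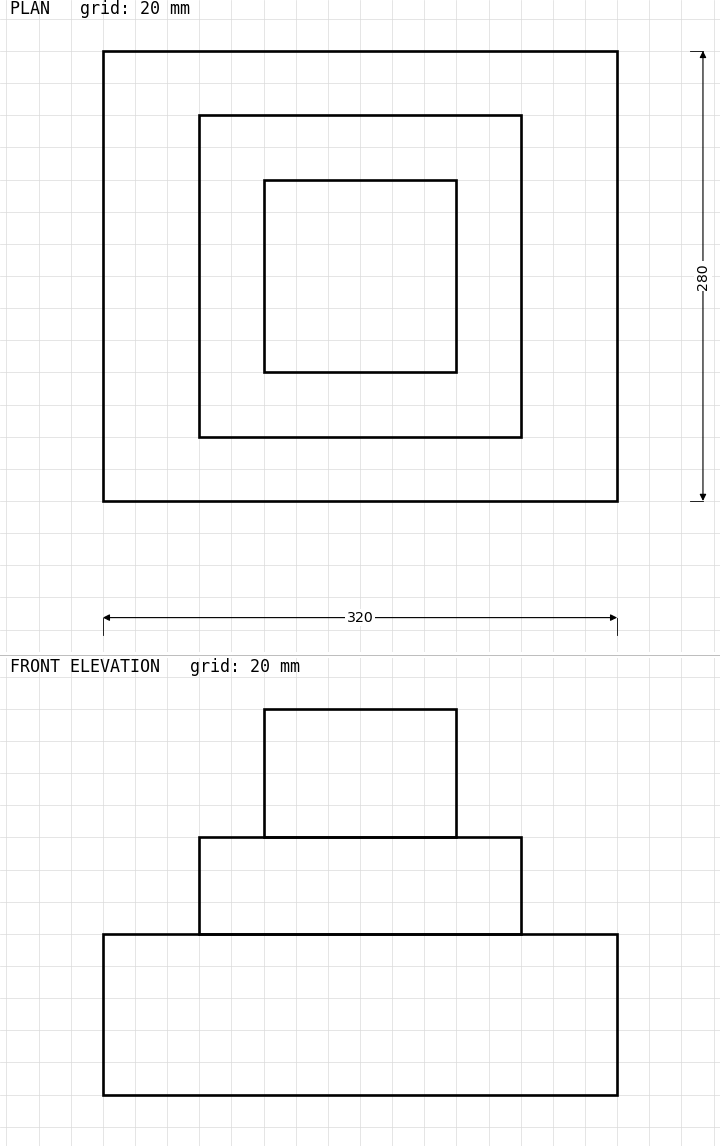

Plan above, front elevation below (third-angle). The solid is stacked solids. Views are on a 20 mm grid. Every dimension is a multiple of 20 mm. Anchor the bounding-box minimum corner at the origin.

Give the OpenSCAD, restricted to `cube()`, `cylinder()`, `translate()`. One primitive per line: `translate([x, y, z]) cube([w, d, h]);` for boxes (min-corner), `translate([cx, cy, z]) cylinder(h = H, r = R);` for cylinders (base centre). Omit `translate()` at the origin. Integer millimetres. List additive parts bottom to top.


cube([320, 280, 100]);
translate([60, 40, 100]) cube([200, 200, 60]);
translate([100, 80, 160]) cube([120, 120, 80]);
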